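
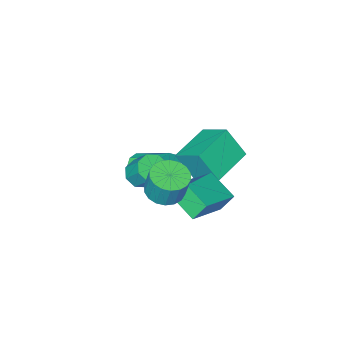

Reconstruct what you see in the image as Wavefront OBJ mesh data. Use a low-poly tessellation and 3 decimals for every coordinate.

v -2.416 2.598 -1.995
v -2.348 1.143 -1.409
v -0.603 2.993 -1.224
v -0.534 1.539 -0.638
v -1.966 2.261 -2.882
v -1.897 0.807 -2.296
v -0.152 2.657 -2.111
v -0.084 1.202 -1.525
v -3.815 -1.255 -1.058
v -4.015 0.105 -0.183
v -4.263 -0.443 -2.423
v -4.464 0.917 -1.548
v -1.896 -0.757 -1.392
v -2.097 0.603 -0.517
v -2.345 0.055 -2.757
v -2.545 1.415 -1.882
v -1.51 -2.93 -3.643
v -1.094 -2.534 -4.077
v -1.694 -0.954 -3.211
v -2.11 -1.35 -2.777
v -1.539 -2.593 -4.279
v -2.14 -1.012 -3.412
v -1.971 -2.81 -4.183
v -2.572 -1.229 -3.316
v -2.187 -3.083 -3.835
v -2.788 -1.502 -2.968
v -2.086 -3.284 -3.397
v -2.687 -1.704 -2.53
v -1.715 -3.32 -3.074
v -2.316 -1.74 -2.207
v -1.249 -3.174 -3.018
v -1.849 -1.593 -2.151
v -0.904 -2.913 -3.255
v -1.505 -1.333 -2.388
v -0.843 -2.661 -3.673
v -1.443 -1.08 -2.806
v -0.609 -1.538 -2.509
v -0.027 -1.165 -2.799
v -0.068 -0.309 -1.781
v -0.651 -0.682 -1.491
v -0.531 -0.966 -2.987
v -0.572 -0.11 -1.97
v -1.081 -1.101 -2.895
v -1.122 -0.245 -1.878
v -1.355 -1.493 -2.577
v -1.396 -0.637 -1.56
v -1.192 -1.911 -2.219
v -1.233 -1.055 -1.201
v -0.688 -2.11 -2.03
v -0.729 -1.254 -1.013
v -0.138 -1.975 -2.122
v -0.179 -1.119 -1.105
v 0.136 -1.583 -2.44
v 0.095 -0.727 -1.423
v 1.231 2.565 0.679
v 1.8 1.959 0.855
v 1.818 2.348 2.137
v 1.249 2.955 1.961
v 2.018 2.254 0.763
v 2.035 2.644 2.045
v 2.08 2.611 0.653
v 2.097 3.001 1.935
v 1.973 2.959 0.549
v 1.991 3.348 1.831
v 1.72 3.229 0.471
v 1.738 3.618 1.753
v 1.37 3.367 0.434
v 1.388 3.757 1.716
v 0.992 3.347 0.445
v 1.01 3.736 1.727
v 0.662 3.172 0.503
v 0.68 3.561 1.785
v 0.445 2.876 0.595
v 0.462 3.266 1.877
v 0.383 2.519 0.705
v 0.4 2.909 1.987
v 0.489 2.172 0.809
v 0.507 2.561 2.091
v 0.742 1.902 0.887
v 0.76 2.291 2.169
v 1.092 1.763 0.924
v 1.11 2.153 2.206
v 1.47 1.784 0.913
v 1.488 2.173 2.195
f 2 4 1
f 5 2 1
f 1 4 3
f 3 5 1
f 2 8 4
f 6 2 5
f 6 8 2
f 4 8 3
f 7 5 3
f 3 8 7
f 7 6 5
f 8 6 7
f 10 12 9
f 13 10 9
f 9 12 11
f 11 13 9
f 10 16 12
f 14 10 13
f 14 16 10
f 12 16 11
f 15 13 11
f 11 16 15
f 15 14 13
f 16 14 15
f 18 17 21
f 18 21 19
f 19 21 22
f 19 22 20
f 21 17 23
f 21 23 22
f 22 23 24
f 22 24 20
f 23 17 25
f 23 25 24
f 24 25 26
f 24 26 20
f 25 17 27
f 25 27 26
f 26 27 28
f 26 28 20
f 27 17 29
f 27 29 28
f 28 29 30
f 28 30 20
f 29 17 31
f 29 31 30
f 30 31 32
f 30 32 20
f 31 17 33
f 31 33 32
f 32 33 34
f 32 34 20
f 33 17 35
f 33 35 34
f 34 35 36
f 34 36 20
f 35 17 18
f 35 18 36
f 36 18 19
f 36 19 20
f 38 37 41
f 38 41 39
f 39 41 42
f 39 42 40
f 41 37 43
f 41 43 42
f 42 43 44
f 42 44 40
f 43 37 45
f 43 45 44
f 44 45 46
f 44 46 40
f 45 37 47
f 45 47 46
f 46 47 48
f 46 48 40
f 47 37 49
f 47 49 48
f 48 49 50
f 48 50 40
f 49 37 51
f 49 51 50
f 50 51 52
f 50 52 40
f 51 37 53
f 51 53 52
f 52 53 54
f 52 54 40
f 53 37 38
f 53 38 54
f 54 38 39
f 54 39 40
f 56 55 59
f 56 59 57
f 57 59 60
f 57 60 58
f 59 55 61
f 59 61 60
f 60 61 62
f 60 62 58
f 61 55 63
f 61 63 62
f 62 63 64
f 62 64 58
f 63 55 65
f 63 65 64
f 64 65 66
f 64 66 58
f 65 55 67
f 65 67 66
f 66 67 68
f 66 68 58
f 67 55 69
f 67 69 68
f 68 69 70
f 68 70 58
f 69 55 71
f 69 71 70
f 70 71 72
f 70 72 58
f 71 55 73
f 71 73 72
f 72 73 74
f 72 74 58
f 73 55 75
f 73 75 74
f 74 75 76
f 74 76 58
f 75 55 77
f 75 77 76
f 76 77 78
f 76 78 58
f 77 55 79
f 77 79 78
f 78 79 80
f 78 80 58
f 79 55 81
f 79 81 80
f 80 81 82
f 80 82 58
f 81 55 83
f 81 83 82
f 82 83 84
f 82 84 58
f 83 55 56
f 83 56 84
f 84 56 57
f 84 57 58



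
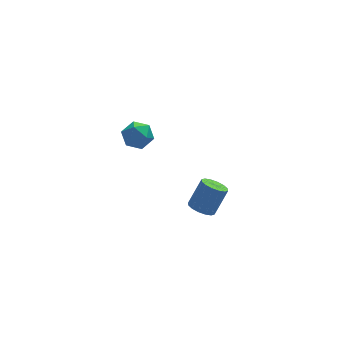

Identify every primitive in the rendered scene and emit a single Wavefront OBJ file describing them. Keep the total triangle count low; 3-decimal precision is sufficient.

v 2.829 -2.146 -4.024
v 3.407 -1.89 -4.446
v 4.249 -1.499 -3.058
v 3.671 -1.754 -2.636
v 3.174 -1.578 -4.393
v 4.015 -1.186 -3.005
v 2.849 -1.418 -4.241
v 3.69 -1.026 -2.853
v 2.518 -1.453 -4.031
v 3.359 -1.061 -2.643
v 2.271 -1.673 -3.819
v 3.112 -1.281 -2.431
v 2.173 -2.02 -3.662
v 3.014 -1.629 -2.274
v 2.251 -2.401 -3.602
v 3.093 -2.01 -2.214
v 2.485 -2.714 -3.655
v 3.326 -2.322 -2.267
v 2.81 -2.874 -3.807
v 3.651 -2.482 -2.419
v 3.141 -2.839 -4.017
v 3.982 -2.447 -2.629
v 3.388 -2.619 -4.229
v 4.229 -2.227 -2.841
v 3.486 -2.271 -4.386
v 4.327 -1.88 -2.998
v -0.557 -1.638 3.659
v 0.046 -1.737 3.021
v -1.126 -2.903 3.319
v -0.523 -3.002 2.681
v -0.277 -3.033 3.528
v 0.074 -2.251 3.739
v -1.154 -2.389 2.601
v -0.803 -1.607 2.812
v -0.324 -2.201 2.367
v 0.218 -2.599 2.94
v -1.298 -2.041 3.4
v -0.756 -2.439 3.973
f 2 1 5
f 2 5 3
f 3 5 6
f 3 6 4
f 5 1 7
f 5 7 6
f 6 7 8
f 6 8 4
f 7 1 9
f 7 9 8
f 8 9 10
f 8 10 4
f 9 1 11
f 9 11 10
f 10 11 12
f 10 12 4
f 11 1 13
f 11 13 12
f 12 13 14
f 12 14 4
f 13 1 15
f 13 15 14
f 14 15 16
f 14 16 4
f 15 1 17
f 15 17 16
f 16 17 18
f 16 18 4
f 17 1 19
f 17 19 18
f 18 19 20
f 18 20 4
f 19 1 21
f 19 21 20
f 20 21 22
f 20 22 4
f 21 1 23
f 21 23 22
f 22 23 24
f 22 24 4
f 23 1 25
f 23 25 24
f 24 25 26
f 24 26 4
f 25 1 2
f 25 2 26
f 26 2 3
f 26 3 4
f 27 38 32
f 27 32 28
f 27 28 34
f 27 34 37
f 27 37 38
f 28 32 36
f 32 38 31
f 38 37 29
f 37 34 33
f 34 28 35
f 30 36 31
f 30 31 29
f 30 29 33
f 30 33 35
f 30 35 36
f 31 36 32
f 29 31 38
f 33 29 37
f 35 33 34
f 36 35 28



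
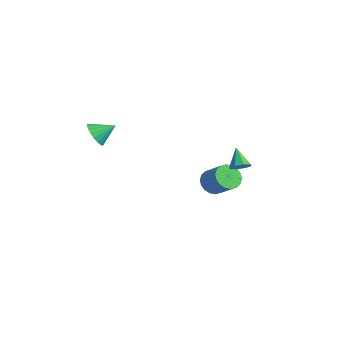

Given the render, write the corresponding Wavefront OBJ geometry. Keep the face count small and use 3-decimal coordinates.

v -0.275 1 -3.987
v 0.006 1.446 -4.448
v 0.995 1.666 -3.634
v 0.715 1.22 -3.173
v -0.177 1.63 -4.276
v 0.812 1.85 -3.462
v -0.379 1.69 -4.047
v 0.61 1.91 -3.232
v -0.56 1.613 -3.805
v 0.429 1.832 -2.991
v -0.685 1.414 -3.6
v 0.304 1.634 -2.786
v -0.729 1.134 -3.472
v 0.26 1.354 -2.657
v -0.682 0.827 -3.445
v 0.307 1.047 -2.631
v -0.555 0.554 -3.526
v 0.434 0.774 -2.712
v -0.372 0.37 -3.698
v 0.617 0.59 -2.884
v -0.17 0.31 -3.928
v 0.819 0.53 -3.113
v 0.011 0.388 -4.169
v 1 0.607 -3.355
v 0.136 0.586 -4.374
v 1.125 0.806 -3.56
v 0.18 0.866 -4.503
v 1.169 1.086 -3.688
v 0.133 1.173 -4.529
v 1.122 1.393 -3.715
v -3.24 -3.41 -1.149
v -2.996 -3.128 -1.753
v -2.88 -2.57 -0.611
v -3.27 -3.019 -1.74
v -3.539 -2.977 -1.625
v -3.756 -3.01 -1.428
v -3.884 -3.112 -1.183
v -3.9 -3.266 -0.931
v -3.803 -3.445 -0.717
v -3.608 -3.617 -0.578
v -3.35 -3.754 -0.537
v -3.072 -3.831 -0.602
v -2.824 -3.836 -0.762
v -2.647 -3.767 -0.988
v -2.574 -3.636 -1.242
v -2.615 -3.466 -1.48
v -2.764 -3.286 -1.661
v 3.164 0.333 -1.009
v 3.496 0.649 -0.785
v 2.456 0.527 -0.231
v 3.265 0.831 -1.042
v 2.975 0.722 -1.279
v 2.796 0.384 -1.358
v 2.833 0.016 -1.232
v 3.064 -0.166 -0.975
v 3.354 -0.056 -0.739
v 3.533 0.281 -0.66
f 2 1 5
f 2 5 3
f 3 5 6
f 3 6 4
f 5 1 7
f 5 7 6
f 6 7 8
f 6 8 4
f 7 1 9
f 7 9 8
f 8 9 10
f 8 10 4
f 9 1 11
f 9 11 10
f 10 11 12
f 10 12 4
f 11 1 13
f 11 13 12
f 12 13 14
f 12 14 4
f 13 1 15
f 13 15 14
f 14 15 16
f 14 16 4
f 15 1 17
f 15 17 16
f 16 17 18
f 16 18 4
f 17 1 19
f 17 19 18
f 18 19 20
f 18 20 4
f 19 1 21
f 19 21 20
f 20 21 22
f 20 22 4
f 21 1 23
f 21 23 22
f 22 23 24
f 22 24 4
f 23 1 25
f 23 25 24
f 24 25 26
f 24 26 4
f 25 1 27
f 25 27 26
f 26 27 28
f 26 28 4
f 27 1 29
f 27 29 28
f 28 29 30
f 28 30 4
f 29 1 2
f 29 2 30
f 30 2 3
f 30 3 4
f 32 31 34
f 32 34 33
f 34 31 35
f 34 35 33
f 35 31 36
f 35 36 33
f 36 31 37
f 36 37 33
f 37 31 38
f 37 38 33
f 38 31 39
f 38 39 33
f 39 31 40
f 39 40 33
f 40 31 41
f 40 41 33
f 41 31 42
f 41 42 33
f 42 31 43
f 42 43 33
f 43 31 44
f 43 44 33
f 44 31 45
f 44 45 33
f 45 31 46
f 45 46 33
f 46 31 47
f 46 47 33
f 47 31 32
f 47 32 33
f 49 48 51
f 49 51 50
f 51 48 52
f 51 52 50
f 52 48 53
f 52 53 50
f 53 48 54
f 53 54 50
f 54 48 55
f 54 55 50
f 55 48 56
f 55 56 50
f 56 48 57
f 56 57 50
f 57 48 49
f 57 49 50



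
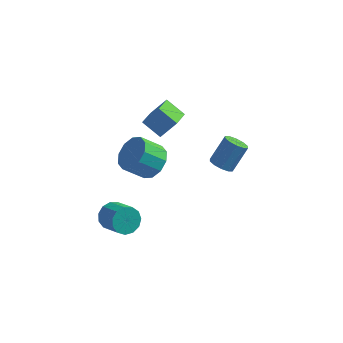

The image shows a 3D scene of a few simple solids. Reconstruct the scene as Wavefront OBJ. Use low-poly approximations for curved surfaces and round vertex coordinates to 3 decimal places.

v -2.805 2.417 -0.032
v -3.892 2.783 0.68
v -2.658 3.67 -0.452
v -3.745 4.036 0.26
v -1.955 2.704 1.12
v -3.042 3.07 1.832
v -1.808 3.957 0.7
v -2.895 4.323 1.412
v -4.112 -2.913 -1.784
v -3.723 -3.143 -2.504
v -2.718 -4.037 -1.675
v -3.108 -3.807 -0.956
v -3.499 -2.748 -2.35
v -2.495 -3.642 -1.521
v -3.471 -2.406 -2.016
v -2.466 -3.3 -1.187
v -3.645 -2.225 -1.609
v -2.64 -3.119 -0.78
v -3.968 -2.262 -1.257
v -2.964 -3.156 -0.428
v -4.337 -2.506 -1.073
v -3.332 -3.4 -0.244
v -4.635 -2.879 -1.115
v -3.63 -3.773 -0.286
v -4.766 -3.263 -1.369
v -3.761 -4.157 -0.54
v -4.69 -3.536 -1.756
v -3.685 -4.43 -0.927
v -4.431 -3.611 -2.151
v -3.426 -4.505 -1.322
v -4.07 -3.464 -2.43
v -3.065 -4.358 -1.601
v 0.767 1.42 -0.697
v 1.256 0.905 -0.576
v 1.881 1.805 0.737
v 1.393 2.32 0.617
v 1.432 1.198 -0.861
v 2.057 2.098 0.452
v 1.355 1.576 -1.083
v 1.98 2.475 0.23
v 1.053 1.894 -1.157
v 1.678 2.794 0.156
v 0.642 2.032 -1.056
v 1.267 2.931 0.257
v 0.279 1.935 -0.817
v 0.904 2.835 0.496
v 0.103 1.642 -0.532
v 0.728 2.542 0.781
v 0.18 1.265 -0.31
v 0.805 2.164 1.003
v 0.482 0.946 -0.236
v 1.107 1.846 1.077
v 0.893 0.809 -0.337
v 1.518 1.708 0.976
v -2.42 -0.791 1.193
v -1.76 -0.496 1.982
v -2.8 -0.935 3.016
v -3.46 -1.229 2.227
v -2.136 0.025 1.825
v -3.176 -0.414 2.859
v -2.621 0.234 1.427
v -3.66 -0.205 2.46
v -3.029 0.052 0.939
v -4.068 -0.387 1.973
v -3.204 -0.452 0.549
v -4.244 -0.891 1.582
v -3.08 -1.085 0.404
v -4.12 -1.524 1.438
v -2.704 -1.606 0.561
v -3.744 -2.045 1.595
v -2.22 -1.815 0.96
v -3.259 -2.254 1.993
v -1.812 -1.633 1.447
v -2.851 -2.072 2.481
v -1.636 -1.129 1.838
v -2.676 -1.568 2.871
f 2 4 1
f 5 2 1
f 1 4 3
f 3 5 1
f 2 8 4
f 6 2 5
f 6 8 2
f 4 8 3
f 7 5 3
f 3 8 7
f 7 6 5
f 8 6 7
f 10 9 13
f 10 13 11
f 11 13 14
f 11 14 12
f 13 9 15
f 13 15 14
f 14 15 16
f 14 16 12
f 15 9 17
f 15 17 16
f 16 17 18
f 16 18 12
f 17 9 19
f 17 19 18
f 18 19 20
f 18 20 12
f 19 9 21
f 19 21 20
f 20 21 22
f 20 22 12
f 21 9 23
f 21 23 22
f 22 23 24
f 22 24 12
f 23 9 25
f 23 25 24
f 24 25 26
f 24 26 12
f 25 9 27
f 25 27 26
f 26 27 28
f 26 28 12
f 27 9 29
f 27 29 28
f 28 29 30
f 28 30 12
f 29 9 31
f 29 31 30
f 30 31 32
f 30 32 12
f 31 9 10
f 31 10 32
f 32 10 11
f 32 11 12
f 34 33 37
f 34 37 35
f 35 37 38
f 35 38 36
f 37 33 39
f 37 39 38
f 38 39 40
f 38 40 36
f 39 33 41
f 39 41 40
f 40 41 42
f 40 42 36
f 41 33 43
f 41 43 42
f 42 43 44
f 42 44 36
f 43 33 45
f 43 45 44
f 44 45 46
f 44 46 36
f 45 33 47
f 45 47 46
f 46 47 48
f 46 48 36
f 47 33 49
f 47 49 48
f 48 49 50
f 48 50 36
f 49 33 51
f 49 51 50
f 50 51 52
f 50 52 36
f 51 33 53
f 51 53 52
f 52 53 54
f 52 54 36
f 53 33 34
f 53 34 54
f 54 34 35
f 54 35 36
f 56 55 59
f 56 59 57
f 57 59 60
f 57 60 58
f 59 55 61
f 59 61 60
f 60 61 62
f 60 62 58
f 61 55 63
f 61 63 62
f 62 63 64
f 62 64 58
f 63 55 65
f 63 65 64
f 64 65 66
f 64 66 58
f 65 55 67
f 65 67 66
f 66 67 68
f 66 68 58
f 67 55 69
f 67 69 68
f 68 69 70
f 68 70 58
f 69 55 71
f 69 71 70
f 70 71 72
f 70 72 58
f 71 55 73
f 71 73 72
f 72 73 74
f 72 74 58
f 73 55 75
f 73 75 74
f 74 75 76
f 74 76 58
f 75 55 56
f 75 56 76
f 76 56 57
f 76 57 58



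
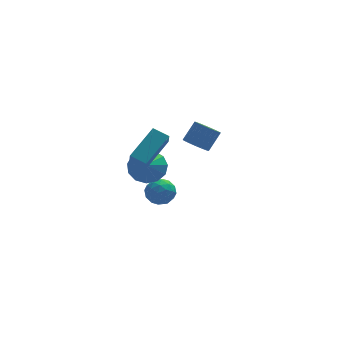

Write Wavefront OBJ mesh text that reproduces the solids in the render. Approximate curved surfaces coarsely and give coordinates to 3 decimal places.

v -1.56 -1.304 -0.116
v -0.729 -1.819 -0.473
v -1.92 -2.616 0.936
v -0.544 -1.503 -0.016
v -0.681 -1.124 0.409
v -1.097 -0.802 0.668
v -1.66 -0.64 0.677
v -2.191 -0.688 0.434
v -2.522 -0.933 0.017
v -2.547 -1.295 -0.443
v -2.259 -1.66 -0.799
v -1.749 -1.913 -0.939
v -1.178 -1.972 -0.817
v -1.249 0.963 -3.508
v -0.547 1.426 -3.205
v -0.373 -0.126 -3.875
v 0.329 0.337 -3.572
v -0.278 0.021 -2.998
v -0.82 0.694 -2.771
v -0.1 0.606 -4.309
v -0.642 1.279 -4.082
v 0.163 1.205 -3.7
v 0.053 0.844 -2.891
v -0.973 0.456 -4.189
v -1.083 0.095 -3.38
v -0.975 1.291 -3.324
v 0.055 0.009 -3.756
v -0.302 -0.176 -3.418
v 0.111 0.096 -3.241
v -1.136 0.86 -3.069
v -0.723 1.133 -2.892
v -0.565 0.306 -2.77
v -0.197 0.167 -4.188
v 0.216 0.44 -4.011
v -1.031 1.204 -3.839
v -0.618 1.476 -3.662
v -0.355 0.994 -4.31
v -0.145 1.433 -3.438
v 0.37 0.792 -3.653
v 0.118 0.95 -4.086
v -0.2 1.346 -3.953
v -0.21 1.22 -2.962
v 0.305 0.58 -3.177
v -0.052 0.394 -2.84
v -0.37 0.79 -2.706
v 0.208 1.09 -3.253
v -1.225 0.72 -3.903
v -0.71 0.08 -4.118
v -0.55 0.51 -4.374
v -0.868 0.906 -4.24
v -1.29 0.508 -3.427
v -0.775 -0.133 -3.642
v -0.72 -0.046 -3.127
v -1.038 0.35 -2.994
v -1.128 0.21 -3.827
v 1.44 0.656 -0.209
v 1.927 0.989 -0.704
v 2.668 1.417 0.315
v 2.18 1.084 0.809
v 1.717 1.224 -0.649
v 2.457 1.652 0.369
v 1.458 1.361 -0.519
v 2.199 1.789 0.5
v 1.197 1.376 -0.335
v 1.937 1.804 0.684
v 0.977 1.266 -0.129
v 1.717 1.694 0.889
v 0.837 1.051 0.062
v 1.578 1.479 1.081
v 0.802 0.768 0.207
v 1.542 1.196 1.226
v 0.877 0.465 0.28
v 1.617 0.893 1.299
v 1.049 0.195 0.268
v 1.789 0.624 1.287
v 1.289 0.005 0.174
v 2.029 0.434 1.193
v 1.555 -0.072 0.013
v 2.295 0.356 1.032
v 1.801 -0.024 -0.186
v 2.541 0.404 0.833
v 1.984 0.142 -0.389
v 2.725 0.57 0.63
v 2.074 0.397 -0.561
v 2.814 0.825 0.458
v 2.054 0.696 -0.672
v 2.794 1.124 0.346
v -3.105 -4.561 3.057
v -1.716 -3.444 4.129
v -2.997 -3.917 2.247
v -1.608 -2.8 3.319
v -2.412 -5.1 2.721
v -1.023 -3.983 3.793
v -2.304 -4.456 1.911
v -0.915 -3.339 2.983
f 2 1 4
f 2 4 3
f 4 1 5
f 4 5 3
f 5 1 6
f 5 6 3
f 6 1 7
f 6 7 3
f 7 1 8
f 7 8 3
f 8 1 9
f 8 9 3
f 9 1 10
f 9 10 3
f 10 1 11
f 10 11 3
f 11 1 12
f 11 12 3
f 12 1 13
f 12 13 3
f 13 1 2
f 13 2 3
f 14 51 30
f 51 25 54
f 30 54 19
f 51 54 30
f 14 30 26
f 30 19 31
f 26 31 15
f 30 31 26
f 14 26 35
f 26 15 36
f 35 36 21
f 26 36 35
f 14 35 47
f 35 21 50
f 47 50 24
f 35 50 47
f 14 47 51
f 47 24 55
f 51 55 25
f 47 55 51
f 15 31 42
f 31 19 45
f 42 45 23
f 31 45 42
f 19 54 32
f 54 25 53
f 32 53 18
f 54 53 32
f 25 55 52
f 55 24 48
f 52 48 16
f 55 48 52
f 24 50 49
f 50 21 37
f 49 37 20
f 50 37 49
f 21 36 41
f 36 15 38
f 41 38 22
f 36 38 41
f 17 43 29
f 43 23 44
f 29 44 18
f 43 44 29
f 17 29 27
f 29 18 28
f 27 28 16
f 29 28 27
f 17 27 34
f 27 16 33
f 34 33 20
f 27 33 34
f 17 34 39
f 34 20 40
f 39 40 22
f 34 40 39
f 17 39 43
f 39 22 46
f 43 46 23
f 39 46 43
f 18 44 32
f 44 23 45
f 32 45 19
f 44 45 32
f 16 28 52
f 28 18 53
f 52 53 25
f 28 53 52
f 20 33 49
f 33 16 48
f 49 48 24
f 33 48 49
f 22 40 41
f 40 20 37
f 41 37 21
f 40 37 41
f 23 46 42
f 46 22 38
f 42 38 15
f 46 38 42
f 57 56 60
f 57 60 58
f 58 60 61
f 58 61 59
f 60 56 62
f 60 62 61
f 61 62 63
f 61 63 59
f 62 56 64
f 62 64 63
f 63 64 65
f 63 65 59
f 64 56 66
f 64 66 65
f 65 66 67
f 65 67 59
f 66 56 68
f 66 68 67
f 67 68 69
f 67 69 59
f 68 56 70
f 68 70 69
f 69 70 71
f 69 71 59
f 70 56 72
f 70 72 71
f 71 72 73
f 71 73 59
f 72 56 74
f 72 74 73
f 73 74 75
f 73 75 59
f 74 56 76
f 74 76 75
f 75 76 77
f 75 77 59
f 76 56 78
f 76 78 77
f 77 78 79
f 77 79 59
f 78 56 80
f 78 80 79
f 79 80 81
f 79 81 59
f 80 56 82
f 80 82 81
f 81 82 83
f 81 83 59
f 82 56 84
f 82 84 83
f 83 84 85
f 83 85 59
f 84 56 86
f 84 86 85
f 85 86 87
f 85 87 59
f 86 56 57
f 86 57 87
f 87 57 58
f 87 58 59
f 89 91 88
f 92 89 88
f 88 91 90
f 90 92 88
f 89 95 91
f 93 89 92
f 93 95 89
f 91 95 90
f 94 92 90
f 90 95 94
f 94 93 92
f 95 93 94



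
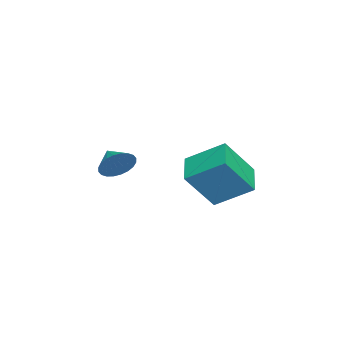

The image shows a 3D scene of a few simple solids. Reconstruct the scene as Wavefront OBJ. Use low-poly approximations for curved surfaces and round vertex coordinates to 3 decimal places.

v 1.687 -2.421 2.428
v 2.269 -2.733 2.995
v 0.893 -3.059 2.892
v 2.151 -2.463 3.163
v 1.962 -2.186 3.219
v 1.731 -1.946 3.155
v 1.494 -1.777 2.98
v 1.286 -1.707 2.721
v 1.139 -1.746 2.417
v 1.076 -1.887 2.115
v 1.106 -2.109 1.861
v 1.224 -2.38 1.692
v 1.413 -2.656 1.636
v 1.644 -2.897 1.7
v 1.881 -3.065 1.875
v 2.089 -3.135 2.134
v 2.236 -3.097 2.438
v 2.299 -2.955 2.74
v 2.922 0.707 3.526
v 2.964 2.368 4.548
v 2.127 1.774 1.824
v 2.169 3.435 2.846
v 4.391 0.985 3.014
v 4.433 2.646 4.036
v 3.596 2.052 1.312
v 3.638 3.713 2.334
f 2 1 4
f 2 4 3
f 4 1 5
f 4 5 3
f 5 1 6
f 5 6 3
f 6 1 7
f 6 7 3
f 7 1 8
f 7 8 3
f 8 1 9
f 8 9 3
f 9 1 10
f 9 10 3
f 10 1 11
f 10 11 3
f 11 1 12
f 11 12 3
f 12 1 13
f 12 13 3
f 13 1 14
f 13 14 3
f 14 1 15
f 14 15 3
f 15 1 16
f 15 16 3
f 16 1 17
f 16 17 3
f 17 1 18
f 17 18 3
f 18 1 2
f 18 2 3
f 20 22 19
f 23 20 19
f 19 22 21
f 21 23 19
f 20 26 22
f 24 20 23
f 24 26 20
f 22 26 21
f 25 23 21
f 21 26 25
f 25 24 23
f 26 24 25



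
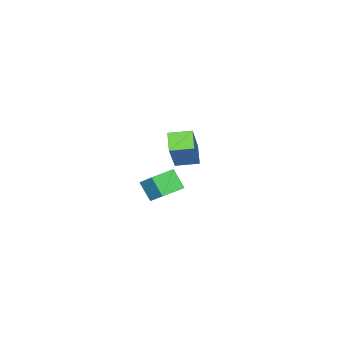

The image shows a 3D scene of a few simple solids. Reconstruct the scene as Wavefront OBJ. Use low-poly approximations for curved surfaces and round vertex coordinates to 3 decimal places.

v -4.732 0.09 -2.33
v -3.666 0.658 -0.575
v -4.121 0.695 -2.897
v -3.055 1.263 -1.142
v -4.045 -0.743 -2.478
v -2.979 -0.175 -0.723
v -3.434 -0.138 -3.045
v -2.368 0.43 -1.29
v 0.821 2.711 -0.119
v 1.145 3.636 0.765
v 0.946 3.381 -0.865
v 1.27 4.306 0.019
v 1.83 2.434 -0.199
v 2.154 3.359 0.685
v 1.955 3.104 -0.945
v 2.279 4.029 -0.061
f 2 4 1
f 5 2 1
f 1 4 3
f 3 5 1
f 2 8 4
f 6 2 5
f 6 8 2
f 4 8 3
f 7 5 3
f 3 8 7
f 7 6 5
f 8 6 7
f 10 12 9
f 13 10 9
f 9 12 11
f 11 13 9
f 10 16 12
f 14 10 13
f 14 16 10
f 12 16 11
f 15 13 11
f 11 16 15
f 15 14 13
f 16 14 15



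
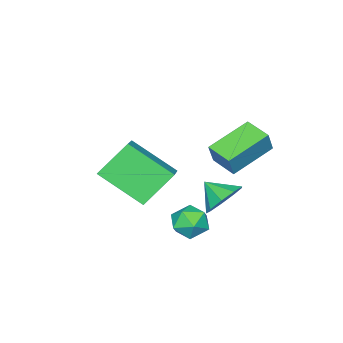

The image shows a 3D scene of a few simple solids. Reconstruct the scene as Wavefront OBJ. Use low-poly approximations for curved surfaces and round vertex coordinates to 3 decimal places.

v -1.597 3.021 -0.785
v -1.02 2.698 -1.108
v -1.78 2.042 -0.132
v -1.203 1.719 -0.455
v -1.099 2.283 0.006
v -0.985 2.888 -0.398
v -1.815 1.852 -0.842
v -1.701 2.457 -1.246
v -1.155 1.975 -1.143
v -0.712 2.242 -0.619
v -2.088 2.498 -0.621
v -1.645 2.765 -0.097
v -2.451 -0.47 -1.372
v -1.927 -2.087 -0.263
v -3.512 -0.014 -0.207
v -2.988 -1.632 0.902
v -1.432 0.292 -0.742
v -0.908 -1.326 0.367
v -2.493 0.747 0.423
v -1.969 -0.87 1.532
v -4.501 2.43 2.14
v -4.136 2.517 2.98
v -4.338 3.431 1.965
v -3.973 3.519 2.805
v -2.927 2.061 1.495
v -2.562 2.149 2.335
v -2.764 3.063 1.32
v -2.399 3.15 2.16
v -3.58 2.036 -0.812
v -2.744 2.113 -0.817
v -3.5 1.204 -0.228
v -2.965 2.403 -0.373
v -3.474 2.522 -0.135
v -4.033 2.413 -0.213
v -4.38 2.128 -0.572
v -4.352 1.8 -1.043
v -3.964 1.582 -1.406
v -3.395 1.577 -1.491
v -2.914 1.787 -1.259
f 1 12 6
f 1 6 2
f 1 2 8
f 1 8 11
f 1 11 12
f 2 6 10
f 6 12 5
f 12 11 3
f 11 8 7
f 8 2 9
f 4 10 5
f 4 5 3
f 4 3 7
f 4 7 9
f 4 9 10
f 5 10 6
f 3 5 12
f 7 3 11
f 9 7 8
f 10 9 2
f 14 16 13
f 17 14 13
f 13 16 15
f 15 17 13
f 14 20 16
f 18 14 17
f 18 20 14
f 16 20 15
f 19 17 15
f 15 20 19
f 19 18 17
f 20 18 19
f 22 24 21
f 25 22 21
f 21 24 23
f 23 25 21
f 22 28 24
f 26 22 25
f 26 28 22
f 24 28 23
f 27 25 23
f 23 28 27
f 27 26 25
f 28 26 27
f 30 29 32
f 30 32 31
f 32 29 33
f 32 33 31
f 33 29 34
f 33 34 31
f 34 29 35
f 34 35 31
f 35 29 36
f 35 36 31
f 36 29 37
f 36 37 31
f 37 29 38
f 37 38 31
f 38 29 39
f 38 39 31
f 39 29 30
f 39 30 31



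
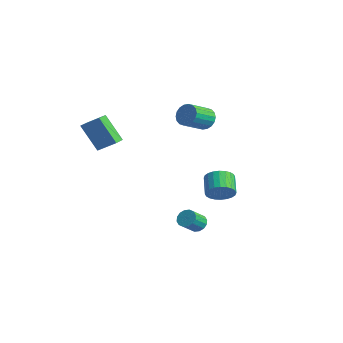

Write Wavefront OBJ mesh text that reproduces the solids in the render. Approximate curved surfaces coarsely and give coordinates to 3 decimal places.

v 0.441 3.558 -2.758
v 0.825 3.29 -2.048
v -0.138 3.815 -1.331
v -0.521 4.082 -2.042
v 0.96 3.591 -2.086
v -0.003 4.115 -1.369
v 1.017 3.886 -2.226
v 0.054 4.411 -1.509
v 0.986 4.131 -2.447
v 0.023 4.656 -1.73
v 0.872 4.289 -2.716
v -0.091 4.814 -1.999
v 0.693 4.336 -2.991
v -0.27 4.86 -2.274
v 0.475 4.264 -3.23
v -0.488 4.789 -2.513
v 0.252 4.084 -3.398
v -0.711 4.609 -2.681
v 0.058 3.825 -3.469
v -0.905 4.35 -2.752
v -0.077 3.525 -3.431
v -1.04 4.049 -2.714
v -0.134 3.229 -3.291
v -1.097 3.754 -2.574
v -0.103 2.984 -3.07
v -1.066 3.509 -2.353
v 0.011 2.826 -2.801
v -0.952 3.351 -2.084
v 0.19 2.78 -2.526
v -0.773 3.304 -1.809
v 0.408 2.851 -2.287
v -0.555 3.376 -1.57
v 0.631 3.031 -2.119
v -0.332 3.556 -1.402
v 2.928 0.561 -3.188
v 3.129 0.244 -3.643
v 3.373 -0.599 -2.947
v 3.172 -0.281 -2.492
v 3.372 0.398 -3.541
v 3.616 -0.445 -2.845
v 3.496 0.596 -3.345
v 3.74 -0.246 -2.648
v 3.468 0.785 -3.106
v 3.711 -0.058 -2.41
v 3.295 0.914 -2.89
v 3.539 0.071 -2.193
v 3.024 0.948 -2.753
v 3.268 0.106 -2.057
v 2.727 0.879 -2.733
v 2.971 0.036 -2.037
v 2.484 0.725 -2.835
v 2.728 -0.118 -2.139
v 2.36 0.526 -3.032
v 2.604 -0.316 -2.335
v 2.389 0.338 -3.27
v 2.632 -0.505 -2.574
v 2.561 0.209 -3.487
v 2.805 -0.634 -2.79
v 2.832 0.174 -3.623
v 3.076 -0.668 -2.927
v -0.66 3.229 2.54
v -0.149 3.056 2.019
v 0.091 1.718 2.699
v -0.42 1.891 3.22
v 0.033 3.208 2.254
v 0.273 1.87 2.934
v 0.078 3.364 2.545
v 0.318 2.026 3.226
v -0.024 3.494 2.835
v 0.216 2.156 3.516
v -0.251 3.571 3.067
v -0.011 2.233 3.748
v -0.559 3.58 3.195
v -0.319 2.242 3.875
v -0.888 3.52 3.192
v -0.648 2.182 3.873
v -1.171 3.402 3.061
v -0.931 2.064 3.741
v -1.353 3.25 2.826
v -1.113 1.912 3.506
v -1.398 3.094 2.534
v -1.158 1.756 3.215
v -1.296 2.964 2.244
v -1.056 1.626 2.925
v -1.069 2.887 2.012
v -0.829 1.549 2.693
v -0.761 2.878 1.885
v -0.521 1.54 2.565
v -0.432 2.938 1.887
v -0.192 1.6 2.568
v -0.936 -2.814 1.673
v -1.877 -3.292 3.229
v -0.159 -2.129 2.354
v -1.099 -2.608 3.91
v -0.441 -3.472 1.77
v -1.381 -3.951 3.326
v 0.337 -2.788 2.451
v -0.604 -3.266 4.007
f 2 1 5
f 2 5 3
f 3 5 6
f 3 6 4
f 5 1 7
f 5 7 6
f 6 7 8
f 6 8 4
f 7 1 9
f 7 9 8
f 8 9 10
f 8 10 4
f 9 1 11
f 9 11 10
f 10 11 12
f 10 12 4
f 11 1 13
f 11 13 12
f 12 13 14
f 12 14 4
f 13 1 15
f 13 15 14
f 14 15 16
f 14 16 4
f 15 1 17
f 15 17 16
f 16 17 18
f 16 18 4
f 17 1 19
f 17 19 18
f 18 19 20
f 18 20 4
f 19 1 21
f 19 21 20
f 20 21 22
f 20 22 4
f 21 1 23
f 21 23 22
f 22 23 24
f 22 24 4
f 23 1 25
f 23 25 24
f 24 25 26
f 24 26 4
f 25 1 27
f 25 27 26
f 26 27 28
f 26 28 4
f 27 1 29
f 27 29 28
f 28 29 30
f 28 30 4
f 29 1 31
f 29 31 30
f 30 31 32
f 30 32 4
f 31 1 33
f 31 33 32
f 32 33 34
f 32 34 4
f 33 1 2
f 33 2 34
f 34 2 3
f 34 3 4
f 36 35 39
f 36 39 37
f 37 39 40
f 37 40 38
f 39 35 41
f 39 41 40
f 40 41 42
f 40 42 38
f 41 35 43
f 41 43 42
f 42 43 44
f 42 44 38
f 43 35 45
f 43 45 44
f 44 45 46
f 44 46 38
f 45 35 47
f 45 47 46
f 46 47 48
f 46 48 38
f 47 35 49
f 47 49 48
f 48 49 50
f 48 50 38
f 49 35 51
f 49 51 50
f 50 51 52
f 50 52 38
f 51 35 53
f 51 53 52
f 52 53 54
f 52 54 38
f 53 35 55
f 53 55 54
f 54 55 56
f 54 56 38
f 55 35 57
f 55 57 56
f 56 57 58
f 56 58 38
f 57 35 59
f 57 59 58
f 58 59 60
f 58 60 38
f 59 35 36
f 59 36 60
f 60 36 37
f 60 37 38
f 62 61 65
f 62 65 63
f 63 65 66
f 63 66 64
f 65 61 67
f 65 67 66
f 66 67 68
f 66 68 64
f 67 61 69
f 67 69 68
f 68 69 70
f 68 70 64
f 69 61 71
f 69 71 70
f 70 71 72
f 70 72 64
f 71 61 73
f 71 73 72
f 72 73 74
f 72 74 64
f 73 61 75
f 73 75 74
f 74 75 76
f 74 76 64
f 75 61 77
f 75 77 76
f 76 77 78
f 76 78 64
f 77 61 79
f 77 79 78
f 78 79 80
f 78 80 64
f 79 61 81
f 79 81 80
f 80 81 82
f 80 82 64
f 81 61 83
f 81 83 82
f 82 83 84
f 82 84 64
f 83 61 85
f 83 85 84
f 84 85 86
f 84 86 64
f 85 61 87
f 85 87 86
f 86 87 88
f 86 88 64
f 87 61 89
f 87 89 88
f 88 89 90
f 88 90 64
f 89 61 62
f 89 62 90
f 90 62 63
f 90 63 64
f 92 94 91
f 95 92 91
f 91 94 93
f 93 95 91
f 92 98 94
f 96 92 95
f 96 98 92
f 94 98 93
f 97 95 93
f 93 98 97
f 97 96 95
f 98 96 97



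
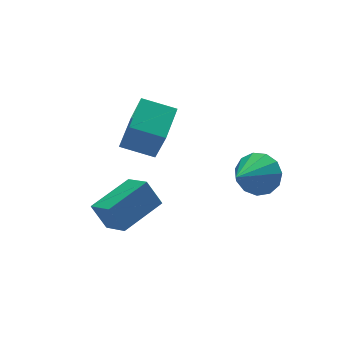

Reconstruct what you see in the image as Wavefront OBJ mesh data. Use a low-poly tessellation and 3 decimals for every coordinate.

v -3.728 3.531 -2.594
v -3.489 2.325 -1.944
v -1.741 4.175 -2.133
v -1.501 2.97 -1.483
v -3.299 3.01 -3.717
v -3.059 1.805 -3.067
v -1.311 3.655 -3.256
v -1.072 2.449 -2.606
v 2.291 0.642 -0.693
v 2.971 0.35 0.037
v 0.749 -0.282 0.373
v 2.769 0.875 0.2
v 2.416 1.326 0.08
v 2.022 1.56 -0.286
v 1.714 1.503 -0.781
v 1.589 1.172 -1.248
v 1.687 0.673 -1.539
v 1.976 0.164 -1.562
v 2.366 -0.193 -1.309
v 2.731 -0.285 -0.86
v 2.957 -0.083 -0.359
v -2.094 4.253 0.008
v -2.038 3.386 1.809
v -0.977 5.456 0.552
v -0.921 4.59 2.353
v -0.919 3.37 -0.453
v -0.863 2.504 1.348
v 0.198 4.574 0.091
v 0.254 3.707 1.892
f 2 4 1
f 5 2 1
f 1 4 3
f 3 5 1
f 2 8 4
f 6 2 5
f 6 8 2
f 4 8 3
f 7 5 3
f 3 8 7
f 7 6 5
f 8 6 7
f 10 9 12
f 10 12 11
f 12 9 13
f 12 13 11
f 13 9 14
f 13 14 11
f 14 9 15
f 14 15 11
f 15 9 16
f 15 16 11
f 16 9 17
f 16 17 11
f 17 9 18
f 17 18 11
f 18 9 19
f 18 19 11
f 19 9 20
f 19 20 11
f 20 9 21
f 20 21 11
f 21 9 10
f 21 10 11
f 23 25 22
f 26 23 22
f 22 25 24
f 24 26 22
f 23 29 25
f 27 23 26
f 27 29 23
f 25 29 24
f 28 26 24
f 24 29 28
f 28 27 26
f 29 27 28



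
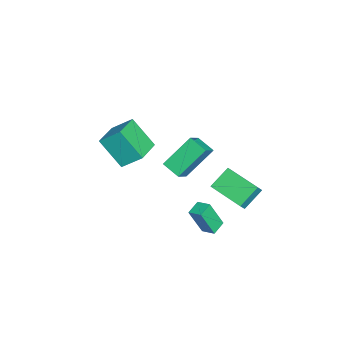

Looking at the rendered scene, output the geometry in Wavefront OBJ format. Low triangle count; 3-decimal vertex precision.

v -5.009 -3.619 -0.919
v -4.941 -2.483 0.044
v -4.517 -2.349 -2.451
v -4.448 -1.214 -1.488
v -3.332 -3.946 -0.652
v -3.263 -2.811 0.311
v -2.839 -2.677 -2.184
v -2.771 -1.541 -1.221
v -1.399 2.285 -4.572
v -1.211 1.603 -2.983
v -1.015 2.976 -4.321
v -0.827 2.294 -2.731
v -0.633 1.946 -4.809
v -0.445 1.264 -3.219
v -0.249 2.637 -4.557
v -0.061 1.955 -2.968
v -3.693 2.118 -4.019
v -3.194 1.959 -3.389
v -4.573 2.887 -3.128
v -4.074 2.728 -2.497
v -2.606 3.852 -4.443
v -2.107 3.693 -3.812
v -3.486 4.621 -3.551
v -2.987 4.462 -2.921
v 0.307 0.101 1.158
v -0.542 1.322 2.668
v -0.573 0.352 0.46
v -1.422 1.573 1.971
v 0.862 0.967 0.769
v 0.013 2.188 2.28
v -0.018 1.218 0.072
v -0.867 2.439 1.582
f 2 4 1
f 5 2 1
f 1 4 3
f 3 5 1
f 2 8 4
f 6 2 5
f 6 8 2
f 4 8 3
f 7 5 3
f 3 8 7
f 7 6 5
f 8 6 7
f 10 12 9
f 13 10 9
f 9 12 11
f 11 13 9
f 10 16 12
f 14 10 13
f 14 16 10
f 12 16 11
f 15 13 11
f 11 16 15
f 15 14 13
f 16 14 15
f 18 20 17
f 21 18 17
f 17 20 19
f 19 21 17
f 18 24 20
f 22 18 21
f 22 24 18
f 20 24 19
f 23 21 19
f 19 24 23
f 23 22 21
f 24 22 23
f 26 28 25
f 29 26 25
f 25 28 27
f 27 29 25
f 26 32 28
f 30 26 29
f 30 32 26
f 28 32 27
f 31 29 27
f 27 32 31
f 31 30 29
f 32 30 31



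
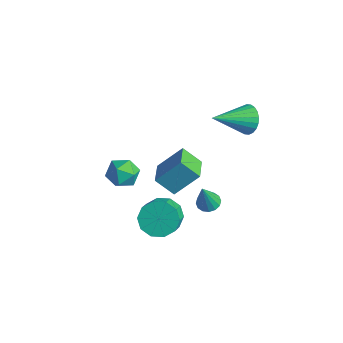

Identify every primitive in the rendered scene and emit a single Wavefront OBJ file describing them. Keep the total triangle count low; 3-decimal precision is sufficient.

v 1.548 0.473 -0.107
v 2.091 0.451 -0.193
v 1.752 -0.013 1.307
v 2.042 0.714 -0.096
v 1.861 0.913 -0.001
v 1.596 0.993 0.064
v 1.318 0.935 0.084
v 1.102 0.752 0.052
v 1.005 0.495 -0.022
v 1.054 0.232 -0.119
v 1.235 0.034 -0.214
v 1.5 -0.047 -0.279
v 1.778 0.012 -0.299
v 1.995 0.194 -0.267
v -0.602 -0.852 0.371
v -0.102 0.153 1.511
v -1.638 -0.043 0.111
v -1.138 0.962 1.252
v 0.038 -0.282 -0.412
v 0.538 0.723 0.729
v -0.998 0.527 -0.671
v -0.498 1.532 0.469
v 1.305 -1.714 0.001
v 1.9 -1.04 0.041
v 2.651 -1.753 0.86
v 2.055 -2.426 0.819
v 1.528 -0.965 0.448
v 2.279 -1.678 1.266
v 1.07 -1.176 0.684
v 1.821 -1.889 1.502
v 0.702 -1.592 0.659
v 1.453 -2.305 1.477
v 0.564 -2.055 0.382
v 1.315 -2.768 1.201
v 0.709 -2.387 -0.04
v 1.46 -3.1 0.779
v 1.081 -2.462 -0.446
v 1.832 -3.175 0.372
v 1.539 -2.251 -0.682
v 2.29 -2.964 0.136
v 1.907 -1.835 -0.657
v 2.658 -2.548 0.161
v 2.045 -1.372 -0.381
v 2.796 -2.085 0.438
v -0.097 3.674 2.686
v 0.17 3.326 2.029
v -0.343 1.926 3.514
v 0.432 3.364 2.188
v 0.613 3.45 2.422
v 0.686 3.57 2.697
v 0.639 3.705 2.97
v 0.481 3.836 3.199
v 0.234 3.943 3.351
v -0.063 4.008 3.401
v -0.365 4.023 3.342
v -0.627 3.984 3.184
v -0.807 3.899 2.95
v -0.88 3.779 2.675
v -0.834 3.643 2.402
v -0.676 3.512 2.173
v -0.429 3.406 2.021
v -0.132 3.34 1.971
v -3.557 0.283 -1.98
v -3.174 -0.323 -2.46
v -4.426 -0.677 -1.46
v -4.043 -1.283 -1.94
v -3.619 -0.923 -1.281
v -3.082 -0.33 -1.603
v -4.518 -0.67 -2.317
v -3.981 -0.077 -2.639
v -3.769 -0.912 -2.668
v -3.213 -1.068 -2.028
v -4.387 0.068 -1.892
v -3.831 -0.088 -1.252
f 2 1 4
f 2 4 3
f 4 1 5
f 4 5 3
f 5 1 6
f 5 6 3
f 6 1 7
f 6 7 3
f 7 1 8
f 7 8 3
f 8 1 9
f 8 9 3
f 9 1 10
f 9 10 3
f 10 1 11
f 10 11 3
f 11 1 12
f 11 12 3
f 12 1 13
f 12 13 3
f 13 1 14
f 13 14 3
f 14 1 2
f 14 2 3
f 16 18 15
f 19 16 15
f 15 18 17
f 17 19 15
f 16 22 18
f 20 16 19
f 20 22 16
f 18 22 17
f 21 19 17
f 17 22 21
f 21 20 19
f 22 20 21
f 24 23 27
f 24 27 25
f 25 27 28
f 25 28 26
f 27 23 29
f 27 29 28
f 28 29 30
f 28 30 26
f 29 23 31
f 29 31 30
f 30 31 32
f 30 32 26
f 31 23 33
f 31 33 32
f 32 33 34
f 32 34 26
f 33 23 35
f 33 35 34
f 34 35 36
f 34 36 26
f 35 23 37
f 35 37 36
f 36 37 38
f 36 38 26
f 37 23 39
f 37 39 38
f 38 39 40
f 38 40 26
f 39 23 41
f 39 41 40
f 40 41 42
f 40 42 26
f 41 23 43
f 41 43 42
f 42 43 44
f 42 44 26
f 43 23 24
f 43 24 44
f 44 24 25
f 44 25 26
f 46 45 48
f 46 48 47
f 48 45 49
f 48 49 47
f 49 45 50
f 49 50 47
f 50 45 51
f 50 51 47
f 51 45 52
f 51 52 47
f 52 45 53
f 52 53 47
f 53 45 54
f 53 54 47
f 54 45 55
f 54 55 47
f 55 45 56
f 55 56 47
f 56 45 57
f 56 57 47
f 57 45 58
f 57 58 47
f 58 45 59
f 58 59 47
f 59 45 60
f 59 60 47
f 60 45 61
f 60 61 47
f 61 45 62
f 61 62 47
f 62 45 46
f 62 46 47
f 63 74 68
f 63 68 64
f 63 64 70
f 63 70 73
f 63 73 74
f 64 68 72
f 68 74 67
f 74 73 65
f 73 70 69
f 70 64 71
f 66 72 67
f 66 67 65
f 66 65 69
f 66 69 71
f 66 71 72
f 67 72 68
f 65 67 74
f 69 65 73
f 71 69 70
f 72 71 64



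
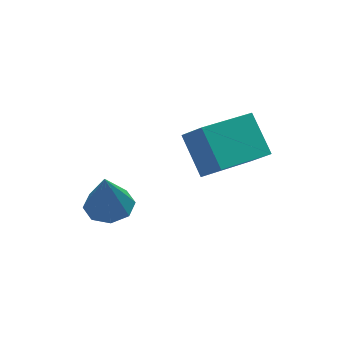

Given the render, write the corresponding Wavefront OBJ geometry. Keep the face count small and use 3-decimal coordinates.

v 2.723 -1.513 -0.521
v 2.681 -0.327 0.46
v 2.38 -0.915 -1.259
v 2.339 0.272 -0.278
v 4.641 -1.032 -1.022
v 4.6 0.155 -0.041
v 4.299 -0.433 -1.76
v 4.257 0.753 -0.779
v 0.418 1.311 -3.837
v 1.161 1.02 -3.774
v 0.242 1.189 -2.323
v 1.144 1.63 -3.727
v 0.702 2.054 -3.744
v 0.094 2.042 -3.816
v -0.324 1.603 -3.901
v -0.307 0.992 -3.948
v 0.135 0.569 -3.93
v 0.743 0.58 -3.859
f 2 4 1
f 5 2 1
f 1 4 3
f 3 5 1
f 2 8 4
f 6 2 5
f 6 8 2
f 4 8 3
f 7 5 3
f 3 8 7
f 7 6 5
f 8 6 7
f 10 9 12
f 10 12 11
f 12 9 13
f 12 13 11
f 13 9 14
f 13 14 11
f 14 9 15
f 14 15 11
f 15 9 16
f 15 16 11
f 16 9 17
f 16 17 11
f 17 9 18
f 17 18 11
f 18 9 10
f 18 10 11



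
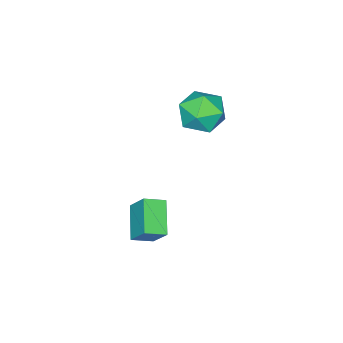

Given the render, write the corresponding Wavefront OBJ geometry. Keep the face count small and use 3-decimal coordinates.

v 0.422 -1.561 -2.26
v -0.754 -2.617 -1.338
v 0.543 -0.643 -1.054
v -0.633 -1.7 -0.133
v 1.253 -2.16 -1.887
v 0.077 -3.217 -0.966
v 1.374 -1.243 -0.682
v 0.198 -2.299 0.24
v -3.615 -0.954 4.42
v -2.541 -1.574 4.455
v -4.479 -2.506 3.485
v -3.405 -3.126 3.52
v -4.032 -2.912 4.569
v -3.498 -1.953 5.147
v -3.522 -2.127 2.793
v -2.988 -1.168 3.371
v -2.483 -2.298 3.449
v -2.799 -2.784 4.547
v -4.221 -1.296 3.393
v -4.537 -1.782 4.491
f 2 4 1
f 5 2 1
f 1 4 3
f 3 5 1
f 2 8 4
f 6 2 5
f 6 8 2
f 4 8 3
f 7 5 3
f 3 8 7
f 7 6 5
f 8 6 7
f 9 20 14
f 9 14 10
f 9 10 16
f 9 16 19
f 9 19 20
f 10 14 18
f 14 20 13
f 20 19 11
f 19 16 15
f 16 10 17
f 12 18 13
f 12 13 11
f 12 11 15
f 12 15 17
f 12 17 18
f 13 18 14
f 11 13 20
f 15 11 19
f 17 15 16
f 18 17 10



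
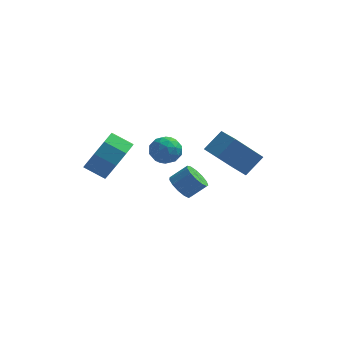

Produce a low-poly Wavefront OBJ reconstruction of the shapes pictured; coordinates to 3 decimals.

v -1.212 0.225 2.158
v -0.718 -0.149 2.594
v -1.122 -0.651 1.306
v -0.628 -1.025 1.742
v -1.355 -0.974 1.95
v -1.41 -0.433 2.476
v -0.43 -0.367 1.424
v -0.485 0.174 1.95
v -0.235 -0.515 2.14
v -0.807 -0.89 2.466
v -1.033 0.09 1.434
v -1.605 -0.285 1.76
v -0.973 0.115 2.451
v -0.867 -0.915 1.449
v -1.294 -0.885 1.572
v -1.004 -1.105 1.828
v -1.379 -0.052 2.382
v -1.089 -0.272 2.638
v -1.464 -0.757 2.259
v -0.751 -0.528 1.262
v -0.461 -0.748 1.518
v -0.836 0.305 2.072
v -0.546 0.085 2.328
v -0.376 -0.043 1.641
v -0.399 -0.32 2.44
v -0.346 -0.835 1.94
v -0.229 -0.448 1.752
v -0.262 -0.13 2.062
v -0.735 -0.54 2.632
v -0.682 -1.055 2.131
v -1.109 -1.025 2.253
v -1.141 -0.707 2.562
v -0.451 -0.755 2.365
v -1.158 0.255 1.769
v -1.105 -0.26 1.268
v -0.699 -0.093 1.338
v -0.731 0.225 1.647
v -1.494 0.035 1.96
v -1.441 -0.48 1.46
v -1.578 -0.67 1.838
v -1.611 -0.352 2.148
v -1.389 -0.045 1.535
v 1.779 0.745 0.38
v 0.626 0.287 1.698
v 2.45 1.343 1.175
v 1.297 0.885 2.493
v 2.463 -0.325 0.607
v 1.31 -0.783 1.925
v 3.134 0.273 1.402
v 1.981 -0.185 2.72
v -0.365 -0.006 -0.612
v 0.103 -0.082 -1.114
v 0.832 0.149 -0.47
v 0.365 0.226 0.032
v -0.007 0.291 -1.123
v 0.722 0.522 -0.478
v -0.231 0.569 -0.97
v 0.498 0.801 -0.325
v -0.497 0.665 -0.703
v 0.232 0.897 -0.059
v -0.721 0.549 -0.407
v 0.008 0.78 0.237
v -0.832 0.256 -0.177
v -0.103 0.487 0.467
v -0.794 -0.12 -0.085
v -0.065 0.111 0.56
v -0.62 -0.46 -0.16
v 0.109 -0.228 0.484
v -0.365 -0.655 -0.379
v 0.364 -0.424 0.266
v -0.11 -0.644 -0.672
v 0.619 -0.413 -0.027
v 0.065 -0.43 -0.946
v 0.794 -0.199 -0.301
v -2.367 -3.586 3.188
v -1.841 -3.438 4.085
v -2.746 -3.266 4.588
v -3.273 -3.414 3.692
v -1.915 -2.814 3.737
v -2.82 -2.642 4.241
v -2.201 -2.551 3.133
v -3.106 -2.379 3.637
v -2.565 -2.772 2.555
v -3.47 -2.6 3.058
v -2.836 -3.375 2.273
v -3.741 -3.202 2.776
v -2.888 -4.076 2.419
v -3.793 -3.904 2.923
v -2.697 -4.548 2.925
v -3.602 -4.376 3.429
v -2.351 -4.57 3.555
v -3.256 -4.398 4.058
v -2.013 -4.132 4.013
v -2.918 -3.959 4.516
f 1 38 17
f 38 12 41
f 17 41 6
f 38 41 17
f 1 17 13
f 17 6 18
f 13 18 2
f 17 18 13
f 1 13 22
f 13 2 23
f 22 23 8
f 13 23 22
f 1 22 34
f 22 8 37
f 34 37 11
f 22 37 34
f 1 34 38
f 34 11 42
f 38 42 12
f 34 42 38
f 2 18 29
f 18 6 32
f 29 32 10
f 18 32 29
f 6 41 19
f 41 12 40
f 19 40 5
f 41 40 19
f 12 42 39
f 42 11 35
f 39 35 3
f 42 35 39
f 11 37 36
f 37 8 24
f 36 24 7
f 37 24 36
f 8 23 28
f 23 2 25
f 28 25 9
f 23 25 28
f 4 30 16
f 30 10 31
f 16 31 5
f 30 31 16
f 4 16 14
f 16 5 15
f 14 15 3
f 16 15 14
f 4 14 21
f 14 3 20
f 21 20 7
f 14 20 21
f 4 21 26
f 21 7 27
f 26 27 9
f 21 27 26
f 4 26 30
f 26 9 33
f 30 33 10
f 26 33 30
f 5 31 19
f 31 10 32
f 19 32 6
f 31 32 19
f 3 15 39
f 15 5 40
f 39 40 12
f 15 40 39
f 7 20 36
f 20 3 35
f 36 35 11
f 20 35 36
f 9 27 28
f 27 7 24
f 28 24 8
f 27 24 28
f 10 33 29
f 33 9 25
f 29 25 2
f 33 25 29
f 44 46 43
f 47 44 43
f 43 46 45
f 45 47 43
f 44 50 46
f 48 44 47
f 48 50 44
f 46 50 45
f 49 47 45
f 45 50 49
f 49 48 47
f 50 48 49
f 52 51 55
f 52 55 53
f 53 55 56
f 53 56 54
f 55 51 57
f 55 57 56
f 56 57 58
f 56 58 54
f 57 51 59
f 57 59 58
f 58 59 60
f 58 60 54
f 59 51 61
f 59 61 60
f 60 61 62
f 60 62 54
f 61 51 63
f 61 63 62
f 62 63 64
f 62 64 54
f 63 51 65
f 63 65 64
f 64 65 66
f 64 66 54
f 65 51 67
f 65 67 66
f 66 67 68
f 66 68 54
f 67 51 69
f 67 69 68
f 68 69 70
f 68 70 54
f 69 51 71
f 69 71 70
f 70 71 72
f 70 72 54
f 71 51 73
f 71 73 72
f 72 73 74
f 72 74 54
f 73 51 52
f 73 52 74
f 74 52 53
f 74 53 54
f 76 75 79
f 76 79 77
f 77 79 80
f 77 80 78
f 79 75 81
f 79 81 80
f 80 81 82
f 80 82 78
f 81 75 83
f 81 83 82
f 82 83 84
f 82 84 78
f 83 75 85
f 83 85 84
f 84 85 86
f 84 86 78
f 85 75 87
f 85 87 86
f 86 87 88
f 86 88 78
f 87 75 89
f 87 89 88
f 88 89 90
f 88 90 78
f 89 75 91
f 89 91 90
f 90 91 92
f 90 92 78
f 91 75 93
f 91 93 92
f 92 93 94
f 92 94 78
f 93 75 76
f 93 76 94
f 94 76 77
f 94 77 78



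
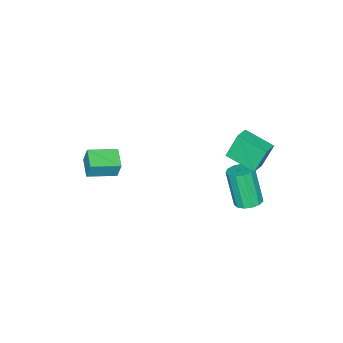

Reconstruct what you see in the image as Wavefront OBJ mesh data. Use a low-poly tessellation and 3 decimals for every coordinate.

v -2.095 2.033 2.691
v -2.594 2.359 4.089
v -2.281 3.634 2.252
v -2.779 3.959 3.651
v -1.261 2.201 2.949
v -1.759 2.526 4.348
v -1.446 3.801 2.511
v -1.945 4.127 3.909
v -2.147 3.026 -1.014
v -1.456 3.241 -0.856
v -1.683 2.509 1.132
v -2.373 2.294 0.974
v -1.704 3.564 -0.765
v -1.93 2.832 1.222
v -2.092 3.716 -0.753
v -2.318 2.984 1.234
v -2.497 3.649 -0.824
v -2.724 2.917 1.163
v -2.791 3.385 -0.955
v -3.018 2.653 1.032
v -2.881 3.006 -1.105
v -3.107 2.274 0.883
v -2.737 2.634 -1.226
v -2.964 1.902 0.762
v -2.406 2.386 -1.279
v -2.633 1.654 0.708
v -1.993 2.341 -1.248
v -2.219 1.609 0.739
v -1.628 2.514 -1.143
v -1.855 1.782 0.844
v -1.428 2.85 -0.997
v -1.655 2.118 0.991
v 2.055 -4.052 1.266
v 2.078 -3.746 2.27
v 0.865 -3.094 1.002
v 0.888 -2.789 2.006
v 2.792 -3.211 0.994
v 2.815 -2.906 1.998
v 1.602 -2.254 0.73
v 1.625 -1.948 1.734
f 2 4 1
f 5 2 1
f 1 4 3
f 3 5 1
f 2 8 4
f 6 2 5
f 6 8 2
f 4 8 3
f 7 5 3
f 3 8 7
f 7 6 5
f 8 6 7
f 10 9 13
f 10 13 11
f 11 13 14
f 11 14 12
f 13 9 15
f 13 15 14
f 14 15 16
f 14 16 12
f 15 9 17
f 15 17 16
f 16 17 18
f 16 18 12
f 17 9 19
f 17 19 18
f 18 19 20
f 18 20 12
f 19 9 21
f 19 21 20
f 20 21 22
f 20 22 12
f 21 9 23
f 21 23 22
f 22 23 24
f 22 24 12
f 23 9 25
f 23 25 24
f 24 25 26
f 24 26 12
f 25 9 27
f 25 27 26
f 26 27 28
f 26 28 12
f 27 9 29
f 27 29 28
f 28 29 30
f 28 30 12
f 29 9 31
f 29 31 30
f 30 31 32
f 30 32 12
f 31 9 10
f 31 10 32
f 32 10 11
f 32 11 12
f 34 36 33
f 37 34 33
f 33 36 35
f 35 37 33
f 34 40 36
f 38 34 37
f 38 40 34
f 36 40 35
f 39 37 35
f 35 40 39
f 39 38 37
f 40 38 39



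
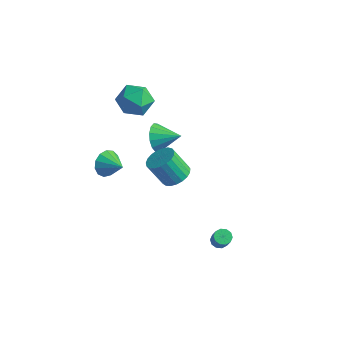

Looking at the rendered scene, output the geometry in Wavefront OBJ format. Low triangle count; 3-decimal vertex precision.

v -0.837 1.861 -2.257
v -0.333 2.503 -1.79
v -1.1 2.002 -0.276
v -1.603 1.359 -0.743
v -0.654 2.704 -1.886
v -1.421 2.203 -0.371
v -1.007 2.76 -2.046
v -1.773 2.259 -0.531
v -1.329 2.661 -2.242
v -2.096 2.16 -0.727
v -1.567 2.423 -2.441
v -2.334 1.922 -0.926
v -1.679 2.088 -2.608
v -2.445 1.587 -1.094
v -1.644 1.713 -2.715
v -2.411 1.212 -1.2
v -1.471 1.364 -2.742
v -2.237 0.863 -1.228
v -1.187 1.101 -2.686
v -1.954 0.6 -1.171
v -0.843 0.969 -2.555
v -1.61 0.468 -1.041
v -0.498 0.991 -2.373
v -1.265 0.49 -0.859
v -0.211 1.164 -2.171
v -0.978 0.663 -0.657
v -0.033 1.457 -1.984
v -0.8 0.956 -0.469
v 0.007 1.82 -1.844
v -0.76 1.319 -0.329
v -0.1 2.19 -1.775
v -0.866 1.689 -0.261
v -3.16 2.875 -0.905
v -2.684 2.548 -1.734
v -1.84 3.505 -0.395
v -2.863 3.023 -1.859
v -3.121 3.458 -1.728
v -3.39 3.737 -1.377
v -3.597 3.785 -0.9
v -3.688 3.589 -0.424
v -3.637 3.201 -0.077
v -3.458 2.726 0.048
v -3.2 2.291 -0.082
v -2.931 2.012 -0.433
v -2.723 1.964 -0.911
v -2.633 2.16 -1.387
v 3.533 0.386 -4.356
v 3.911 0.142 -4.637
v 4.404 -0.17 -3.705
v 4.027 0.074 -3.424
v 4.007 0.45 -4.585
v 4.5 0.139 -3.653
v 3.922 0.734 -4.446
v 4.416 0.423 -3.513
v 3.689 0.885 -4.272
v 4.182 0.574 -3.339
v 3.396 0.845 -4.13
v 3.89 0.534 -3.198
v 3.156 0.63 -4.075
v 3.649 0.318 -3.143
v 3.06 0.321 -4.127
v 3.553 0.01 -3.195
v 3.144 0.037 -4.267
v 3.638 -0.274 -3.334
v 3.378 -0.114 -4.441
v 3.871 -0.425 -3.508
v 3.67 -0.074 -4.582
v 4.164 -0.385 -3.65
v -4.041 1.373 4.441
v -3.386 2.246 3.998
v -3.174 0.134 3.282
v -2.519 1.007 2.839
v -2.35 0.648 3.948
v -2.886 1.413 4.664
v -3.674 0.967 2.616
v -4.21 1.732 3.332
v -3.159 1.995 2.87
v -2.341 1.798 3.694
v -4.219 0.582 3.586
v -3.401 0.385 4.41
v -3.016 -1.534 0.013
v -2.717 -1.089 -0.71
v -1.764 -1.606 0.487
v -2.828 -0.738 -0.362
v -2.999 -0.639 0.106
v -3.175 -0.824 0.543
v -3.301 -1.235 0.813
v -3.336 -1.741 0.829
v -3.269 -2.181 0.586
v -3.122 -2.415 0.161
v -2.941 -2.37 -0.311
v -2.784 -2.06 -0.679
v -2.7 -1.582 -0.828
f 2 1 5
f 2 5 3
f 3 5 6
f 3 6 4
f 5 1 7
f 5 7 6
f 6 7 8
f 6 8 4
f 7 1 9
f 7 9 8
f 8 9 10
f 8 10 4
f 9 1 11
f 9 11 10
f 10 11 12
f 10 12 4
f 11 1 13
f 11 13 12
f 12 13 14
f 12 14 4
f 13 1 15
f 13 15 14
f 14 15 16
f 14 16 4
f 15 1 17
f 15 17 16
f 16 17 18
f 16 18 4
f 17 1 19
f 17 19 18
f 18 19 20
f 18 20 4
f 19 1 21
f 19 21 20
f 20 21 22
f 20 22 4
f 21 1 23
f 21 23 22
f 22 23 24
f 22 24 4
f 23 1 25
f 23 25 24
f 24 25 26
f 24 26 4
f 25 1 27
f 25 27 26
f 26 27 28
f 26 28 4
f 27 1 29
f 27 29 28
f 28 29 30
f 28 30 4
f 29 1 31
f 29 31 30
f 30 31 32
f 30 32 4
f 31 1 2
f 31 2 32
f 32 2 3
f 32 3 4
f 34 33 36
f 34 36 35
f 36 33 37
f 36 37 35
f 37 33 38
f 37 38 35
f 38 33 39
f 38 39 35
f 39 33 40
f 39 40 35
f 40 33 41
f 40 41 35
f 41 33 42
f 41 42 35
f 42 33 43
f 42 43 35
f 43 33 44
f 43 44 35
f 44 33 45
f 44 45 35
f 45 33 46
f 45 46 35
f 46 33 34
f 46 34 35
f 48 47 51
f 48 51 49
f 49 51 52
f 49 52 50
f 51 47 53
f 51 53 52
f 52 53 54
f 52 54 50
f 53 47 55
f 53 55 54
f 54 55 56
f 54 56 50
f 55 47 57
f 55 57 56
f 56 57 58
f 56 58 50
f 57 47 59
f 57 59 58
f 58 59 60
f 58 60 50
f 59 47 61
f 59 61 60
f 60 61 62
f 60 62 50
f 61 47 63
f 61 63 62
f 62 63 64
f 62 64 50
f 63 47 65
f 63 65 64
f 64 65 66
f 64 66 50
f 65 47 67
f 65 67 66
f 66 67 68
f 66 68 50
f 67 47 48
f 67 48 68
f 68 48 49
f 68 49 50
f 69 80 74
f 69 74 70
f 69 70 76
f 69 76 79
f 69 79 80
f 70 74 78
f 74 80 73
f 80 79 71
f 79 76 75
f 76 70 77
f 72 78 73
f 72 73 71
f 72 71 75
f 72 75 77
f 72 77 78
f 73 78 74
f 71 73 80
f 75 71 79
f 77 75 76
f 78 77 70
f 82 81 84
f 82 84 83
f 84 81 85
f 84 85 83
f 85 81 86
f 85 86 83
f 86 81 87
f 86 87 83
f 87 81 88
f 87 88 83
f 88 81 89
f 88 89 83
f 89 81 90
f 89 90 83
f 90 81 91
f 90 91 83
f 91 81 92
f 91 92 83
f 92 81 93
f 92 93 83
f 93 81 82
f 93 82 83



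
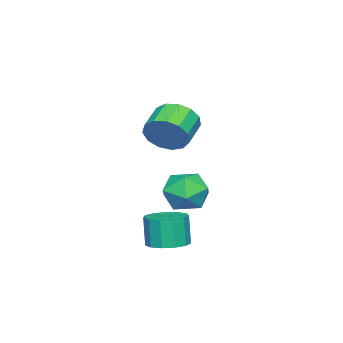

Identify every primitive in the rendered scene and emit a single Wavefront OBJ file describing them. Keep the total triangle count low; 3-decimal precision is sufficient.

v 2.293 0.122 -4.201
v 3.194 -0.199 -4.122
v 2.989 -0.403 -2.619
v 2.087 -0.082 -2.699
v 3.215 0.336 -4.046
v 3.01 0.133 -2.544
v 2.944 0.803 -4.02
v 2.739 0.6 -2.518
v 2.466 1.054 -4.051
v 2.261 0.851 -2.549
v 1.932 1.009 -4.13
v 1.727 0.805 -2.628
v 1.514 0.682 -4.232
v 1.308 0.479 -2.729
v 1.342 0.177 -4.323
v 1.137 -0.026 -2.821
v 1.472 -0.345 -4.376
v 1.267 -0.549 -2.874
v 1.863 -0.719 -4.374
v 1.658 -0.923 -2.871
v 2.39 -0.826 -4.316
v 2.185 -1.03 -2.814
v 2.886 -0.633 -4.222
v 2.681 -0.836 -2.72
v -3.601 -0.982 -3.532
v -2.492 -0.779 -4.049
v -2.828 -2.501 -2.471
v -1.719 -2.298 -2.988
v -2.192 -1.473 -2.19
v -2.669 -0.535 -2.846
v -2.651 -2.745 -3.674
v -3.128 -1.807 -4.33
v -1.904 -1.869 -4.137
v -1.621 -1.083 -3.22
v -3.699 -2.197 -3.3
v -3.416 -1.411 -2.383
v 0.407 -0.986 1.262
v 0.84 -1.345 2.172
v -0.494 -1.494 2.748
v -0.927 -1.134 1.838
v 0.798 -0.747 2.229
v -0.536 -0.895 2.805
v 0.631 -0.224 1.979
v -0.702 -0.372 2.555
v 0.394 0.057 1.501
v -0.94 -0.091 2.077
v 0.16 0.007 0.948
v -1.173 -0.142 1.523
v 0.005 -0.359 0.494
v -1.328 -0.507 1.07
v -0.023 -0.923 0.284
v -1.356 -1.071 0.86
v 0.086 -1.508 0.385
v -1.248 -1.656 0.961
v 0.296 -1.926 0.764
v -1.037 -2.075 1.34
v 0.542 -2.047 1.302
v -0.792 -2.195 1.877
v 0.744 -1.83 1.826
v -0.589 -1.978 2.402
f 2 1 5
f 2 5 3
f 3 5 6
f 3 6 4
f 5 1 7
f 5 7 6
f 6 7 8
f 6 8 4
f 7 1 9
f 7 9 8
f 8 9 10
f 8 10 4
f 9 1 11
f 9 11 10
f 10 11 12
f 10 12 4
f 11 1 13
f 11 13 12
f 12 13 14
f 12 14 4
f 13 1 15
f 13 15 14
f 14 15 16
f 14 16 4
f 15 1 17
f 15 17 16
f 16 17 18
f 16 18 4
f 17 1 19
f 17 19 18
f 18 19 20
f 18 20 4
f 19 1 21
f 19 21 20
f 20 21 22
f 20 22 4
f 21 1 23
f 21 23 22
f 22 23 24
f 22 24 4
f 23 1 2
f 23 2 24
f 24 2 3
f 24 3 4
f 25 36 30
f 25 30 26
f 25 26 32
f 25 32 35
f 25 35 36
f 26 30 34
f 30 36 29
f 36 35 27
f 35 32 31
f 32 26 33
f 28 34 29
f 28 29 27
f 28 27 31
f 28 31 33
f 28 33 34
f 29 34 30
f 27 29 36
f 31 27 35
f 33 31 32
f 34 33 26
f 38 37 41
f 38 41 39
f 39 41 42
f 39 42 40
f 41 37 43
f 41 43 42
f 42 43 44
f 42 44 40
f 43 37 45
f 43 45 44
f 44 45 46
f 44 46 40
f 45 37 47
f 45 47 46
f 46 47 48
f 46 48 40
f 47 37 49
f 47 49 48
f 48 49 50
f 48 50 40
f 49 37 51
f 49 51 50
f 50 51 52
f 50 52 40
f 51 37 53
f 51 53 52
f 52 53 54
f 52 54 40
f 53 37 55
f 53 55 54
f 54 55 56
f 54 56 40
f 55 37 57
f 55 57 56
f 56 57 58
f 56 58 40
f 57 37 59
f 57 59 58
f 58 59 60
f 58 60 40
f 59 37 38
f 59 38 60
f 60 38 39
f 60 39 40



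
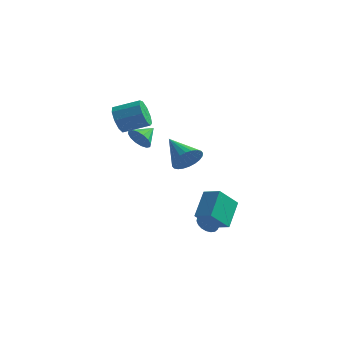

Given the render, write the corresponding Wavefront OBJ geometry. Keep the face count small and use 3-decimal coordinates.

v 2.992 -0.419 -2.417
v 2.72 0.912 -1.162
v 3.393 0.771 -3.592
v 3.121 2.102 -2.337
v 4.039 -0.482 -2.123
v 3.767 0.849 -0.868
v 4.44 0.708 -3.298
v 4.168 2.039 -2.043
v -2.995 1.244 2.919
v -2.539 1.012 2.131
v -1.208 1.725 2.692
v -1.665 1.956 3.481
v -2.818 1.588 2.063
v -1.488 2.3 2.624
v -3.18 2.002 2.395
v -1.85 2.714 2.957
v -3.456 2.061 2.973
v -2.125 2.774 3.534
v -3.516 1.738 3.526
v -2.186 2.451 4.087
v -3.332 1.184 3.795
v -2.002 1.896 4.356
v -2.991 0.657 3.654
v -1.661 1.37 4.215
v -2.652 0.405 3.17
v -1.321 1.118 3.731
v -2.473 0.546 2.568
v -1.143 1.258 3.129
v 2.005 2.451 -4.239
v 2.445 2.104 -4.659
v 3.355 2.349 -2.741
v 2.522 2.401 -4.709
v 2.497 2.709 -4.665
v 2.374 2.965 -4.537
v 2.179 3.12 -4.351
v 1.948 3.142 -4.142
v 1.729 3.027 -3.952
v 1.565 2.798 -3.82
v 1.488 2.5 -3.77
v 1.513 2.193 -3.814
v 1.635 1.936 -3.941
v 1.831 1.782 -4.128
v 2.061 1.76 -4.337
v 2.28 1.875 -4.527
v 0.656 2.554 0.253
v 1.085 2.305 1.086
v -0.976 3.206 1.287
v 1.203 2.663 1.046
v 1.237 3.004 0.886
v 1.183 3.276 0.629
v 1.049 3.439 0.315
v 0.855 3.467 -0.009
v 0.631 3.356 -0.293
v 0.41 3.123 -0.494
v 0.227 2.803 -0.581
v 0.11 2.446 -0.541
v 0.075 2.105 -0.381
v 0.13 1.832 -0.124
v 0.264 1.669 0.19
v 0.458 1.641 0.514
v 0.682 1.752 0.798
v 0.903 1.986 0.999
v -3.035 3.345 0.846
v -2.773 3.675 0.12
v -2.785 4.395 1.414
v -3.197 3.766 0.138
v -3.579 3.744 0.346
v -3.814 3.616 0.688
v -3.841 3.414 1.072
v -3.652 3.194 1.396
v -3.297 3.015 1.573
v -2.873 2.923 1.555
v -2.491 2.945 1.347
v -2.256 3.074 1.005
v -2.229 3.275 0.62
v -2.418 3.495 0.296
f 2 4 1
f 5 2 1
f 1 4 3
f 3 5 1
f 2 8 4
f 6 2 5
f 6 8 2
f 4 8 3
f 7 5 3
f 3 8 7
f 7 6 5
f 8 6 7
f 10 9 13
f 10 13 11
f 11 13 14
f 11 14 12
f 13 9 15
f 13 15 14
f 14 15 16
f 14 16 12
f 15 9 17
f 15 17 16
f 16 17 18
f 16 18 12
f 17 9 19
f 17 19 18
f 18 19 20
f 18 20 12
f 19 9 21
f 19 21 20
f 20 21 22
f 20 22 12
f 21 9 23
f 21 23 22
f 22 23 24
f 22 24 12
f 23 9 25
f 23 25 24
f 24 25 26
f 24 26 12
f 25 9 27
f 25 27 26
f 26 27 28
f 26 28 12
f 27 9 10
f 27 10 28
f 28 10 11
f 28 11 12
f 30 29 32
f 30 32 31
f 32 29 33
f 32 33 31
f 33 29 34
f 33 34 31
f 34 29 35
f 34 35 31
f 35 29 36
f 35 36 31
f 36 29 37
f 36 37 31
f 37 29 38
f 37 38 31
f 38 29 39
f 38 39 31
f 39 29 40
f 39 40 31
f 40 29 41
f 40 41 31
f 41 29 42
f 41 42 31
f 42 29 43
f 42 43 31
f 43 29 44
f 43 44 31
f 44 29 30
f 44 30 31
f 46 45 48
f 46 48 47
f 48 45 49
f 48 49 47
f 49 45 50
f 49 50 47
f 50 45 51
f 50 51 47
f 51 45 52
f 51 52 47
f 52 45 53
f 52 53 47
f 53 45 54
f 53 54 47
f 54 45 55
f 54 55 47
f 55 45 56
f 55 56 47
f 56 45 57
f 56 57 47
f 57 45 58
f 57 58 47
f 58 45 59
f 58 59 47
f 59 45 60
f 59 60 47
f 60 45 61
f 60 61 47
f 61 45 62
f 61 62 47
f 62 45 46
f 62 46 47
f 64 63 66
f 64 66 65
f 66 63 67
f 66 67 65
f 67 63 68
f 67 68 65
f 68 63 69
f 68 69 65
f 69 63 70
f 69 70 65
f 70 63 71
f 70 71 65
f 71 63 72
f 71 72 65
f 72 63 73
f 72 73 65
f 73 63 74
f 73 74 65
f 74 63 75
f 74 75 65
f 75 63 76
f 75 76 65
f 76 63 64
f 76 64 65



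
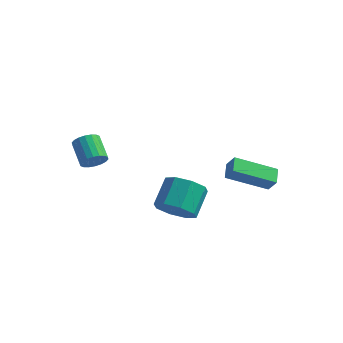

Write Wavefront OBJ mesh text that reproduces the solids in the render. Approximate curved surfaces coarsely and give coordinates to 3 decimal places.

v 2.792 2.296 -1.044
v 1.174 1.309 -0.165
v 2.527 3.031 -0.708
v 0.908 2.043 0.17
v 3.232 2.157 -0.39
v 1.613 1.169 0.488
v 2.966 2.891 -0.055
v 1.348 1.904 0.824
v -2.593 -3.402 2.608
v -2.277 -3.516 3.117
v -3.051 -2.792 3.761
v -3.367 -2.678 3.252
v -2.153 -3.296 3.018
v -2.927 -2.571 3.661
v -2.117 -3.097 2.837
v -2.891 -2.372 3.48
v -2.175 -2.958 2.611
v -2.949 -2.233 3.254
v -2.316 -2.907 2.384
v -3.09 -2.183 3.027
v -2.512 -2.955 2.202
v -3.285 -2.23 2.845
v -2.723 -3.091 2.1
v -3.497 -2.366 2.744
v -2.909 -3.288 2.099
v -3.683 -2.564 2.743
v -3.033 -3.509 2.199
v -3.807 -2.784 2.842
v -3.069 -3.708 2.38
v -3.843 -2.983 3.023
v -3.011 -3.847 2.606
v -3.785 -3.122 3.249
v -2.87 -3.897 2.833
v -3.644 -3.173 3.476
v -2.675 -3.85 3.015
v -3.448 -3.125 3.658
v -2.463 -3.714 3.116
v -3.237 -2.989 3.76
v 0.231 -1.627 -0.724
v 1.17 -1.753 -0.514
v 1.127 -0.56 0.394
v 0.189 -0.433 0.184
v 1.067 -1.31 -1.101
v 1.025 -0.117 -0.193
v 0.475 -1.053 -1.467
v 0.432 0.141 -0.559
v -0.26 -1.131 -1.398
v -0.303 0.062 -0.49
v -0.707 -1.5 -0.934
v -0.75 -0.307 -0.026
v -0.605 -1.943 -0.347
v -0.647 -0.75 0.561
v -0.012 -2.201 0.019
v -0.055 -1.007 0.927
v 0.723 -2.122 -0.05
v 0.68 -0.929 0.858
f 2 4 1
f 5 2 1
f 1 4 3
f 3 5 1
f 2 8 4
f 6 2 5
f 6 8 2
f 4 8 3
f 7 5 3
f 3 8 7
f 7 6 5
f 8 6 7
f 10 9 13
f 10 13 11
f 11 13 14
f 11 14 12
f 13 9 15
f 13 15 14
f 14 15 16
f 14 16 12
f 15 9 17
f 15 17 16
f 16 17 18
f 16 18 12
f 17 9 19
f 17 19 18
f 18 19 20
f 18 20 12
f 19 9 21
f 19 21 20
f 20 21 22
f 20 22 12
f 21 9 23
f 21 23 22
f 22 23 24
f 22 24 12
f 23 9 25
f 23 25 24
f 24 25 26
f 24 26 12
f 25 9 27
f 25 27 26
f 26 27 28
f 26 28 12
f 27 9 29
f 27 29 28
f 28 29 30
f 28 30 12
f 29 9 31
f 29 31 30
f 30 31 32
f 30 32 12
f 31 9 33
f 31 33 32
f 32 33 34
f 32 34 12
f 33 9 35
f 33 35 34
f 34 35 36
f 34 36 12
f 35 9 37
f 35 37 36
f 36 37 38
f 36 38 12
f 37 9 10
f 37 10 38
f 38 10 11
f 38 11 12
f 40 39 43
f 40 43 41
f 41 43 44
f 41 44 42
f 43 39 45
f 43 45 44
f 44 45 46
f 44 46 42
f 45 39 47
f 45 47 46
f 46 47 48
f 46 48 42
f 47 39 49
f 47 49 48
f 48 49 50
f 48 50 42
f 49 39 51
f 49 51 50
f 50 51 52
f 50 52 42
f 51 39 53
f 51 53 52
f 52 53 54
f 52 54 42
f 53 39 55
f 53 55 54
f 54 55 56
f 54 56 42
f 55 39 40
f 55 40 56
f 56 40 41
f 56 41 42



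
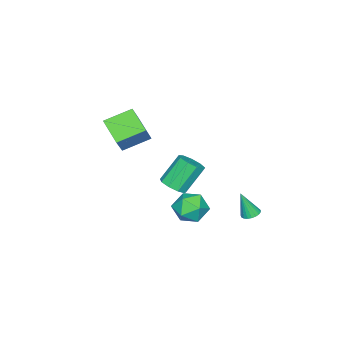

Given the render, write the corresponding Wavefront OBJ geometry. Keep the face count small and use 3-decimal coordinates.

v -1.09 -3.809 1.088
v -1.973 -5.357 2.018
v -2.451 -2.574 1.851
v -3.334 -4.122 2.781
v -0.106 -3.558 2.439
v -0.989 -5.106 3.369
v -1.467 -2.323 3.202
v -2.35 -3.871 4.132
v -3.042 4.129 -2.848
v -2.714 4.665 -2.724
v -2.758 3.551 -1.092
v -2.963 4.736 -2.661
v -3.225 4.702 -2.63
v -3.455 4.569 -2.636
v -3.614 4.36 -2.679
v -3.674 4.111 -2.751
v -3.625 3.865 -2.84
v -3.475 3.665 -2.931
v -3.25 3.545 -3.006
v -2.989 3.526 -3.055
v -2.737 3.611 -3.068
v -2.538 3.786 -3.042
v -2.426 4.02 -2.983
v -2.421 4.273 -2.901
v -2.523 4.501 -2.809
v -2.57 -1.088 -2.019
v -1.953 -0.368 -1.873
v -3.112 0.269 -0.115
v -3.73 -0.452 -0.261
v -2.44 -0.17 -2.266
v -3.599 0.467 -0.508
v -2.988 -0.401 -2.543
v -4.147 0.235 -0.785
v -3.341 -0.954 -2.576
v -4.5 -0.318 -0.817
v -3.333 -1.57 -2.347
v -4.492 -0.933 -0.589
v -2.968 -1.96 -1.966
v -4.127 -1.324 -0.207
v -2.417 -1.943 -1.609
v -3.576 -1.306 0.149
v -1.938 -1.525 -1.444
v -3.097 -0.889 0.314
v -1.755 -0.903 -1.548
v -2.914 -0.267 0.21
v -0.522 2.123 -0.395
v 0.489 2.663 -0.811
v -0.449 0.837 -1.889
v 0.562 1.377 -2.305
v 0.593 0.745 -1.263
v 0.548 1.54 -0.339
v -0.508 1.96 -2.361
v -0.553 2.755 -1.437
v 0.498 2.563 -2.026
v 1.178 1.812 -1.347
v -1.138 1.688 -1.353
v -0.458 0.937 -0.674
f 2 4 1
f 5 2 1
f 1 4 3
f 3 5 1
f 2 8 4
f 6 2 5
f 6 8 2
f 4 8 3
f 7 5 3
f 3 8 7
f 7 6 5
f 8 6 7
f 10 9 12
f 10 12 11
f 12 9 13
f 12 13 11
f 13 9 14
f 13 14 11
f 14 9 15
f 14 15 11
f 15 9 16
f 15 16 11
f 16 9 17
f 16 17 11
f 17 9 18
f 17 18 11
f 18 9 19
f 18 19 11
f 19 9 20
f 19 20 11
f 20 9 21
f 20 21 11
f 21 9 22
f 21 22 11
f 22 9 23
f 22 23 11
f 23 9 24
f 23 24 11
f 24 9 25
f 24 25 11
f 25 9 10
f 25 10 11
f 27 26 30
f 27 30 28
f 28 30 31
f 28 31 29
f 30 26 32
f 30 32 31
f 31 32 33
f 31 33 29
f 32 26 34
f 32 34 33
f 33 34 35
f 33 35 29
f 34 26 36
f 34 36 35
f 35 36 37
f 35 37 29
f 36 26 38
f 36 38 37
f 37 38 39
f 37 39 29
f 38 26 40
f 38 40 39
f 39 40 41
f 39 41 29
f 40 26 42
f 40 42 41
f 41 42 43
f 41 43 29
f 42 26 44
f 42 44 43
f 43 44 45
f 43 45 29
f 44 26 27
f 44 27 45
f 45 27 28
f 45 28 29
f 46 57 51
f 46 51 47
f 46 47 53
f 46 53 56
f 46 56 57
f 47 51 55
f 51 57 50
f 57 56 48
f 56 53 52
f 53 47 54
f 49 55 50
f 49 50 48
f 49 48 52
f 49 52 54
f 49 54 55
f 50 55 51
f 48 50 57
f 52 48 56
f 54 52 53
f 55 54 47



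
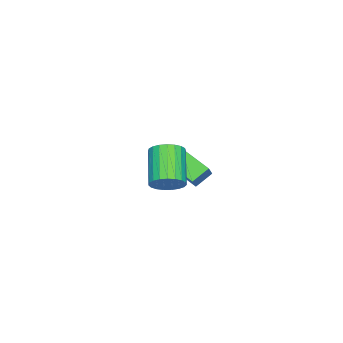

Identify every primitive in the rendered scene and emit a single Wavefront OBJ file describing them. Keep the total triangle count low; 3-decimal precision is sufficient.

v -0.599 -3.624 -0.465
v -1.21 -3.224 0.044
v -0.255 -2.246 -1.135
v -0.865 -1.846 -0.625
v 0.025 -3.474 0.165
v -0.585 -3.074 0.675
v 0.37 -2.096 -0.504
v -0.241 -1.696 0.005
v 4.509 -1.101 1.766
v 4.991 -1.426 2.12
v 3.832 -2.024 3.148
v 3.351 -1.699 2.794
v 4.979 -1.177 2.252
v 3.82 -1.774 3.28
v 4.886 -0.914 2.3
v 3.728 -1.511 3.328
v 4.728 -0.684 2.256
v 3.57 -1.281 3.284
v 4.533 -0.525 2.127
v 3.374 -1.123 3.155
v 4.333 -0.467 1.936
v 3.174 -1.064 2.963
v 4.163 -0.518 1.715
v 3.005 -1.116 2.743
v 4.054 -0.67 1.503
v 2.895 -1.268 2.531
v 4.023 -0.897 1.337
v 2.865 -1.494 2.365
v 4.077 -1.159 1.245
v 2.918 -1.756 2.273
v 4.205 -1.411 1.243
v 3.046 -2.008 2.27
v 4.386 -1.609 1.331
v 3.227 -2.207 2.359
v 4.588 -1.72 1.495
v 3.429 -2.317 2.523
v 4.776 -1.724 1.705
v 3.618 -2.321 2.733
v 4.919 -1.62 1.927
v 3.76 -2.217 2.954
f 2 4 1
f 5 2 1
f 1 4 3
f 3 5 1
f 2 8 4
f 6 2 5
f 6 8 2
f 4 8 3
f 7 5 3
f 3 8 7
f 7 6 5
f 8 6 7
f 10 9 13
f 10 13 11
f 11 13 14
f 11 14 12
f 13 9 15
f 13 15 14
f 14 15 16
f 14 16 12
f 15 9 17
f 15 17 16
f 16 17 18
f 16 18 12
f 17 9 19
f 17 19 18
f 18 19 20
f 18 20 12
f 19 9 21
f 19 21 20
f 20 21 22
f 20 22 12
f 21 9 23
f 21 23 22
f 22 23 24
f 22 24 12
f 23 9 25
f 23 25 24
f 24 25 26
f 24 26 12
f 25 9 27
f 25 27 26
f 26 27 28
f 26 28 12
f 27 9 29
f 27 29 28
f 28 29 30
f 28 30 12
f 29 9 31
f 29 31 30
f 30 31 32
f 30 32 12
f 31 9 33
f 31 33 32
f 32 33 34
f 32 34 12
f 33 9 35
f 33 35 34
f 34 35 36
f 34 36 12
f 35 9 37
f 35 37 36
f 36 37 38
f 36 38 12
f 37 9 39
f 37 39 38
f 38 39 40
f 38 40 12
f 39 9 10
f 39 10 40
f 40 10 11
f 40 11 12

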